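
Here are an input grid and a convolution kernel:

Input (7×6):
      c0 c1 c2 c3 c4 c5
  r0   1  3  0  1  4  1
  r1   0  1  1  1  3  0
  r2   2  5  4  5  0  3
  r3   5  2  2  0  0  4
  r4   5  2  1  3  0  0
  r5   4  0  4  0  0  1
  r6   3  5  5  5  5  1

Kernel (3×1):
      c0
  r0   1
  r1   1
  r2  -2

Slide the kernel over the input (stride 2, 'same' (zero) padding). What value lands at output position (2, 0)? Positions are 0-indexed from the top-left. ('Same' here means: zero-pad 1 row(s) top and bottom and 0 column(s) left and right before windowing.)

2

The receptive field on the zero-padded input at this output position is [5 / 5 / 4]. Elementwise product with the kernel and sum: 5·1 + 5·1 + 4·-2.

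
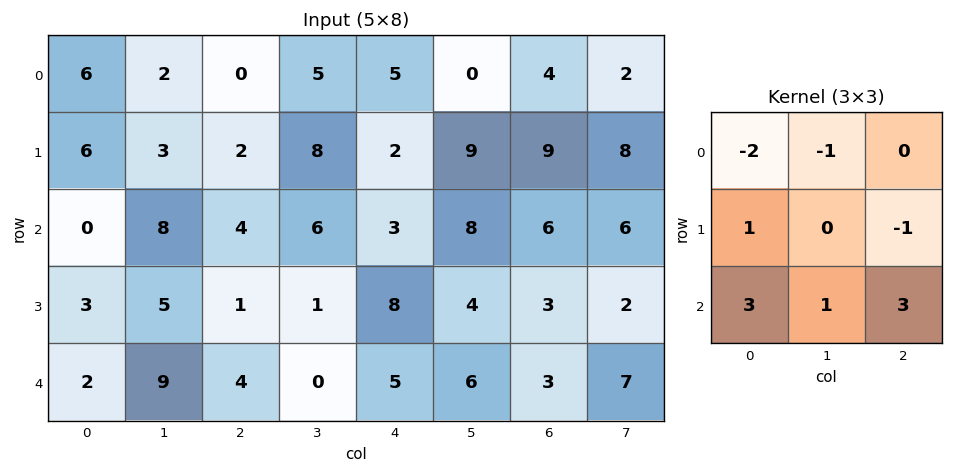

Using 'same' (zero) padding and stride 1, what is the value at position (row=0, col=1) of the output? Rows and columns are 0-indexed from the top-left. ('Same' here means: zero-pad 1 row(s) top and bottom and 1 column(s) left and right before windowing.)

33

The receptive field on the zero-padded input at this output position is [0 0 0 / 6 2 0 / 6 3 2]. Elementwise product with the kernel and sum: 0·-2 + 0·-1 + 6·1 + 0·-1 + 6·3 + 3·1 + 2·3.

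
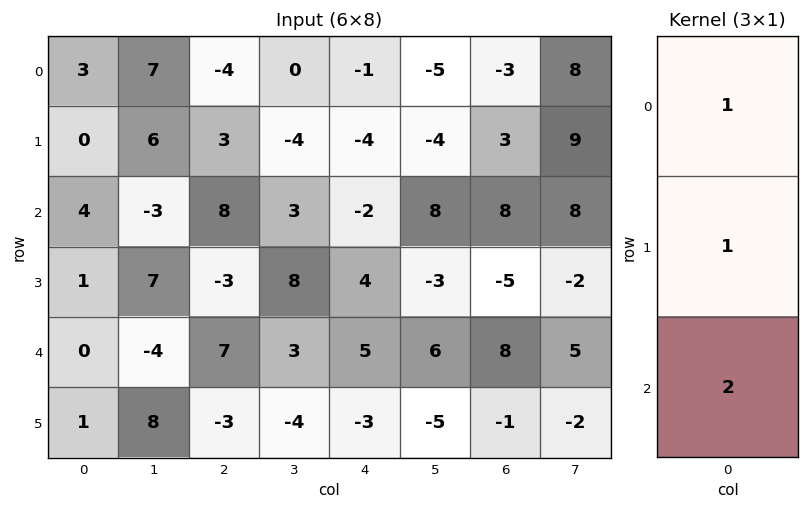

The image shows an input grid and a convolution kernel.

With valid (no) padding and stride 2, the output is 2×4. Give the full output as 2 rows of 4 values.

11 15 -9 16
5 19 12 19

Output[0,0]: The receptive field on the input at this output position is [3 / 0 / 4]. Elementwise product with the kernel and sum: 3·1 + 0·1 + 4·2.
Output[0,1]: The receptive field on the input at this output position is [-4 / 3 / 8]. Elementwise product with the kernel and sum: -4·1 + 3·1 + 8·2.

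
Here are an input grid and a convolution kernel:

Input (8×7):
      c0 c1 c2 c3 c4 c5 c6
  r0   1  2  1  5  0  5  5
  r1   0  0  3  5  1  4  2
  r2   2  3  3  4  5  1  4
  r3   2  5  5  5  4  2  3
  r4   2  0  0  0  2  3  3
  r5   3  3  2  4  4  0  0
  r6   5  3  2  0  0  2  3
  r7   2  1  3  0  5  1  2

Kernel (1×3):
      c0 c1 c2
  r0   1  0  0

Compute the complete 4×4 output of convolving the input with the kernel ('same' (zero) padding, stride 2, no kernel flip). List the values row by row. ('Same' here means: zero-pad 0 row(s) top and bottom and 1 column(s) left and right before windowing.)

Output[0,0]: The receptive field on the zero-padded input at this output position is [0 1 2]. Elementwise product with the kernel and sum: 0·1.
Output[0,1]: The receptive field on the zero-padded input at this output position is [2 1 5]. Elementwise product with the kernel and sum: 2·1.

0 2 5 5
0 3 4 1
0 0 0 3
0 3 0 2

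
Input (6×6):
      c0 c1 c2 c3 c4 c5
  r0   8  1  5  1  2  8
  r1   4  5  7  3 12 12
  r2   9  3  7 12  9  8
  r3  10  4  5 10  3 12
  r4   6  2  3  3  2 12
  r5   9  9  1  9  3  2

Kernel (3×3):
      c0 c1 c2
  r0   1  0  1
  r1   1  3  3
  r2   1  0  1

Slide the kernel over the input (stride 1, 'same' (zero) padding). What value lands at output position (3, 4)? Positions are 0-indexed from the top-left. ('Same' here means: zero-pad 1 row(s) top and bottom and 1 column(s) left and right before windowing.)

The receptive field on the zero-padded input at this output position is [12 9 8 / 10 3 12 / 3 2 12]. Elementwise product with the kernel and sum: 12·1 + 8·1 + 10·1 + 3·3 + 12·3 + 3·1 + 12·1.

90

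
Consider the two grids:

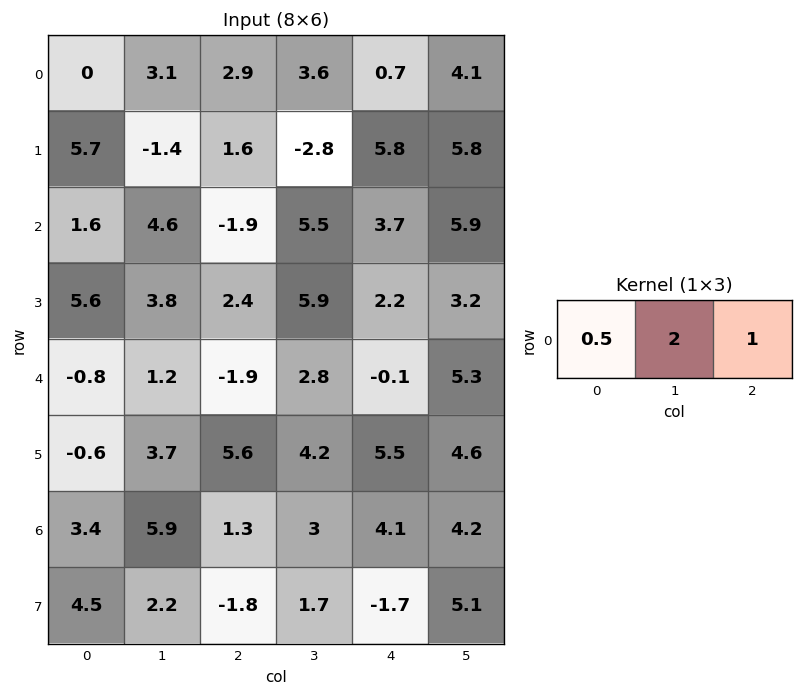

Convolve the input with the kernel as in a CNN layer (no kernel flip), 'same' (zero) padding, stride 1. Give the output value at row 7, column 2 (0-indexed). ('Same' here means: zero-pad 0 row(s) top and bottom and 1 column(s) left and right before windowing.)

The receptive field on the zero-padded input at this output position is [2.2 -1.8 1.7]. Elementwise product with the kernel and sum: 2.2·0.5 + -1.8·2 + 1.7·1.

-0.8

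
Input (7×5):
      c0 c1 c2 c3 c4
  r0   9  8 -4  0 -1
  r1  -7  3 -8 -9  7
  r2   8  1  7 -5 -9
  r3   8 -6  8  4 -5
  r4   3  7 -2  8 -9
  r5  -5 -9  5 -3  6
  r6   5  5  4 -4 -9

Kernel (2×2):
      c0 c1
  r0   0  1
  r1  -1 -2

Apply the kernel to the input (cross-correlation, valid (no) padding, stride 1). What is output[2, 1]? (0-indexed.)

The receptive field on the input at this output position is [1 7 / -6 8]. Elementwise product with the kernel and sum: 7·1 + -6·-1 + 8·-2.

-3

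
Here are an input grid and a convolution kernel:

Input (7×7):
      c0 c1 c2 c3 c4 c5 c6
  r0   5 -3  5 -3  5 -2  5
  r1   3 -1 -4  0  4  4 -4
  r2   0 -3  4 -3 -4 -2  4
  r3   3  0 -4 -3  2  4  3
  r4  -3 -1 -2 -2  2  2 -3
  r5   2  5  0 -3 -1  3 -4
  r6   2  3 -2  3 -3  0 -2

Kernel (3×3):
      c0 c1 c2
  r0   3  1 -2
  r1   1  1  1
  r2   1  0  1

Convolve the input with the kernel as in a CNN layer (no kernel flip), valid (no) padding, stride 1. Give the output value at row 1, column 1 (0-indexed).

-12

The receptive field on the input at this output position is [-1 -4 0 / -3 4 -3 / 0 -4 -3]. Elementwise product with the kernel and sum: -1·3 + -4·1 + 0·-2 + -3·1 + 4·1 + -3·1 + 0·1 + -3·1.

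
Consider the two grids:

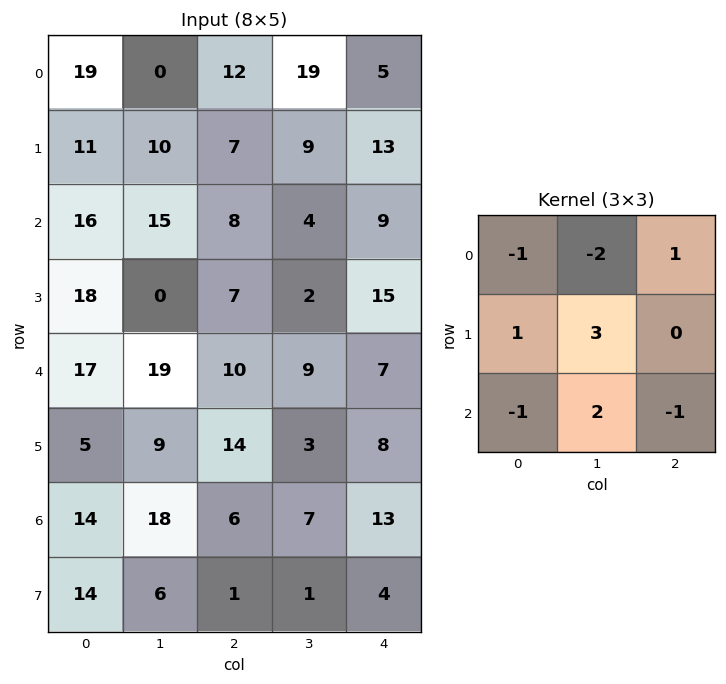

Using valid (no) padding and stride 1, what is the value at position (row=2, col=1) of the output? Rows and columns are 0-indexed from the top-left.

The receptive field on the input at this output position is [15 8 4 / 0 7 2 / 19 10 9]. Elementwise product with the kernel and sum: 15·-1 + 8·-2 + 4·1 + 0·1 + 7·3 + 19·-1 + 10·2 + 9·-1.

-14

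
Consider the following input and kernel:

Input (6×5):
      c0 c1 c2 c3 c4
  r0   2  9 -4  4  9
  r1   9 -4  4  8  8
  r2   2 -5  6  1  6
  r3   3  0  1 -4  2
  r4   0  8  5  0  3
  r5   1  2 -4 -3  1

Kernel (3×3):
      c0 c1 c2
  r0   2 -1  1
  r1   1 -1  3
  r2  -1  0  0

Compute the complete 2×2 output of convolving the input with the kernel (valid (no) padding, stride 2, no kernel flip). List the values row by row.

14 11
21 23

Output[0,0]: The receptive field on the input at this output position is [2 9 -4 / 9 -4 4 / 2 -5 6]. Elementwise product with the kernel and sum: 2·2 + 9·-1 + -4·1 + 9·1 + -4·-1 + 4·3 + 2·-1.
Output[0,1]: The receptive field on the input at this output position is [-4 4 9 / 4 8 8 / 6 1 6]. Elementwise product with the kernel and sum: -4·2 + 4·-1 + 9·1 + 4·1 + 8·-1 + 8·3 + 6·-1.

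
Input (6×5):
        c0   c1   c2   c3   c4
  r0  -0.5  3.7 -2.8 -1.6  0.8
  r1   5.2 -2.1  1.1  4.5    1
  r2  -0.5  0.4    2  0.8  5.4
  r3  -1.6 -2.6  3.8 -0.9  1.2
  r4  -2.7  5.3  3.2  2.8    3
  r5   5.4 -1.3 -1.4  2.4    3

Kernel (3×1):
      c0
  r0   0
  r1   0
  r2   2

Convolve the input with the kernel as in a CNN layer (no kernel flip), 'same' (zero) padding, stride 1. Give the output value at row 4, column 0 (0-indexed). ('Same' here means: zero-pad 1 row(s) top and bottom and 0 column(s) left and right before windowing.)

10.8

The receptive field on the zero-padded input at this output position is [-1.6 / -2.7 / 5.4]. Elementwise product with the kernel and sum: 5.4·2.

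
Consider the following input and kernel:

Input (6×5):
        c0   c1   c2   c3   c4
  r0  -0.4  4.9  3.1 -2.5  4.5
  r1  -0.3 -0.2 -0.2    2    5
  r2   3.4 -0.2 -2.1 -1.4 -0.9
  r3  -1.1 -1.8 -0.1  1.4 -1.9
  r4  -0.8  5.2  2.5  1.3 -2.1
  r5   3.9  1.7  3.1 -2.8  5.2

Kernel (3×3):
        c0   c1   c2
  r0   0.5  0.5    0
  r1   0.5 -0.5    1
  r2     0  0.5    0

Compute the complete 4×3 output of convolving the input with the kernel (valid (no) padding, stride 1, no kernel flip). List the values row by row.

1.9 4.95 3.5
-1.45 -0.7 0.35
4.45 0.65 -3.75
-1.1 3.25 -2.25

Output[0,0]: The receptive field on the input at this output position is [-0.4 4.9 3.1 / -0.3 -0.2 -0.2 / 3.4 -0.2 -2.1]. Elementwise product with the kernel and sum: -0.4·0.5 + 4.9·0.5 + -0.3·0.5 + -0.2·-0.5 + -0.2·1 + -0.2·0.5.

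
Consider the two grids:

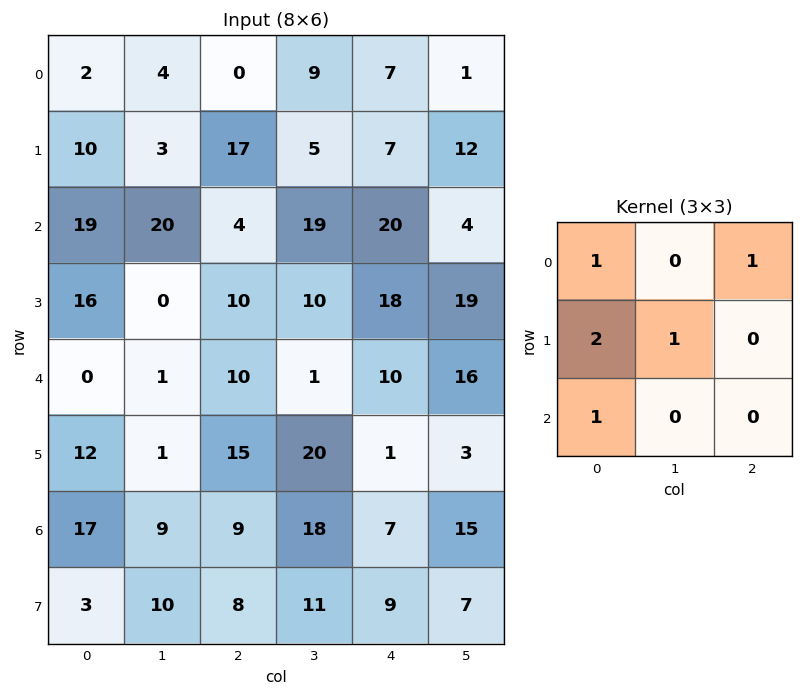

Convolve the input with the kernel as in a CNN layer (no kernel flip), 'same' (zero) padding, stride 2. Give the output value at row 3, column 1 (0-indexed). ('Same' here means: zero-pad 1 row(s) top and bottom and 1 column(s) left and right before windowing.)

The receptive field on the zero-padded input at this output position is [1 15 20 / 9 9 18 / 10 8 11]. Elementwise product with the kernel and sum: 1·1 + 20·1 + 9·2 + 9·1 + 10·1.

58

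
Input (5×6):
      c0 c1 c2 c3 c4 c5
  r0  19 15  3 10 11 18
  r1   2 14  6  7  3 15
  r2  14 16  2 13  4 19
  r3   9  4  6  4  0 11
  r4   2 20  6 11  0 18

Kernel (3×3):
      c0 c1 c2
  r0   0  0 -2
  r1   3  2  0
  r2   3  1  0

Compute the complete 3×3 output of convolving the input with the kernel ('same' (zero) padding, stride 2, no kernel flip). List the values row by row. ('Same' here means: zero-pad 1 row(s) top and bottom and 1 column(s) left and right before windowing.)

Output[0,0]: The receptive field on the zero-padded input at this output position is [0 0 0 / 0 19 15 / 0 2 14]. Elementwise product with the kernel and sum: 0·-2 + 0·3 + 19·2 + 0·3 + 2·1.

40 99 76
9 56 29
-4 64 11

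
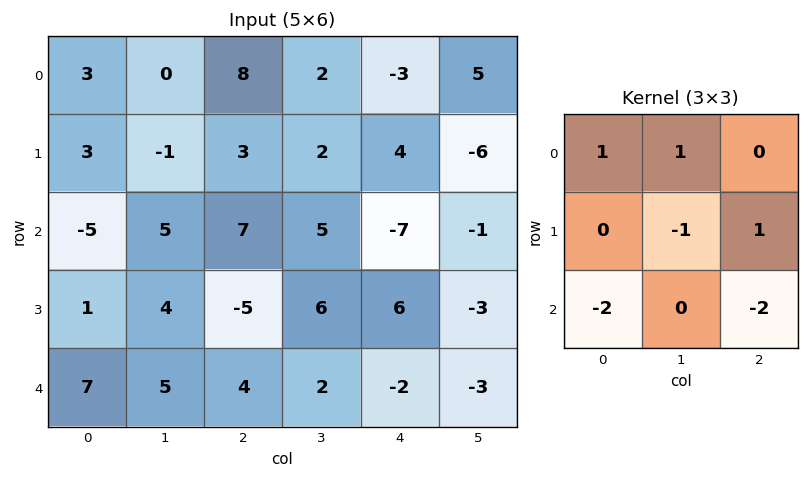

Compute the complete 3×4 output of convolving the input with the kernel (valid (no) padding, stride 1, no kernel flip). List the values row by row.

3 -13 12 -19
12 -20 -9 6
-31 9 8 -9

Output[0,0]: The receptive field on the input at this output position is [3 0 8 / 3 -1 3 / -5 5 7]. Elementwise product with the kernel and sum: 3·1 + 0·1 + -1·-1 + 3·1 + -5·-2 + 7·-2.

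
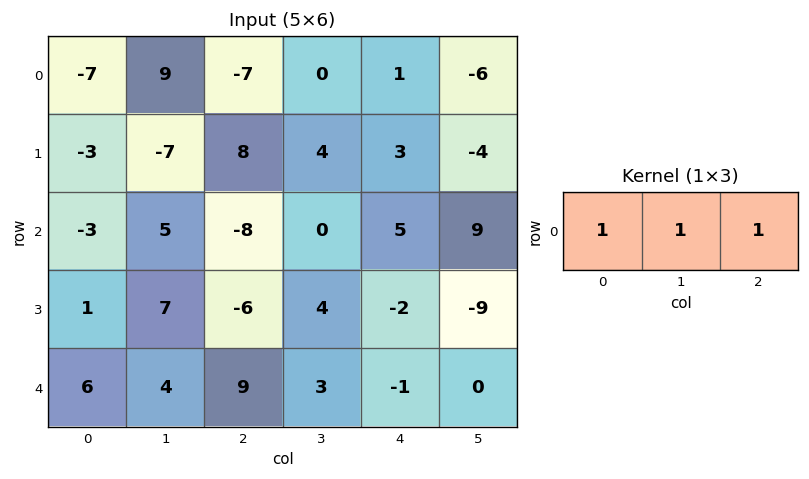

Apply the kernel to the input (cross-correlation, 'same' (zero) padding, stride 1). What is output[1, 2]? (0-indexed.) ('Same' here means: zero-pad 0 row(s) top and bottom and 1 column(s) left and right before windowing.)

5

The receptive field on the zero-padded input at this output position is [-7 8 4]. Elementwise product with the kernel and sum: -7·1 + 8·1 + 4·1.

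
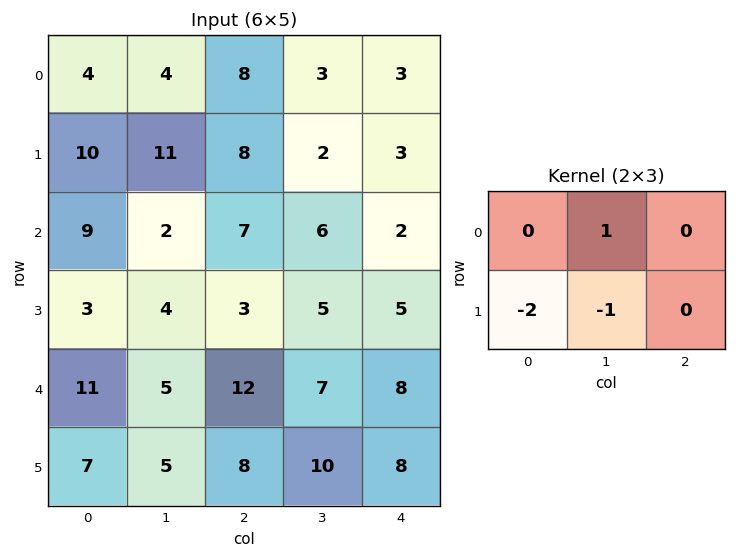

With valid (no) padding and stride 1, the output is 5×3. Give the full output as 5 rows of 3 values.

-27 -22 -15
-9 -3 -18
-8 -4 -5
-23 -19 -26
-14 -6 -19

Output[0,0]: The receptive field on the input at this output position is [4 4 8 / 10 11 8]. Elementwise product with the kernel and sum: 4·1 + 10·-2 + 11·-1.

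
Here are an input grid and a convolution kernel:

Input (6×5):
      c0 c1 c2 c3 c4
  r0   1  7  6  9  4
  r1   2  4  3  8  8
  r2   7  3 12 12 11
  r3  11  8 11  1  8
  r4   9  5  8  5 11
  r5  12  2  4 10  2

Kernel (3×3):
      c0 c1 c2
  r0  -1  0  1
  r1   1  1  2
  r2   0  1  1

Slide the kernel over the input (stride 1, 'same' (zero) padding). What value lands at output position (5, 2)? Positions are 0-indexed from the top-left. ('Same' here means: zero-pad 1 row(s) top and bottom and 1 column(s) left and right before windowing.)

The receptive field on the zero-padded input at this output position is [5 8 5 / 2 4 10 / 0 0 0]. Elementwise product with the kernel and sum: 5·-1 + 5·1 + 2·1 + 4·1 + 10·2 + 0·1 + 0·1.

26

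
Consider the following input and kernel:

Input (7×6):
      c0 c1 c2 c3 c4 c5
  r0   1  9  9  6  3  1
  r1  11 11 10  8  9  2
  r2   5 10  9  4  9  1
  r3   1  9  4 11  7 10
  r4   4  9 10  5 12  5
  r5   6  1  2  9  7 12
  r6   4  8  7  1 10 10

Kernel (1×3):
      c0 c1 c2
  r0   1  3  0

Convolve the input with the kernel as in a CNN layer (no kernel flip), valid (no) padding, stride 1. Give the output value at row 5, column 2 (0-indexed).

The receptive field on the input at this output position is [2 9 7]. Elementwise product with the kernel and sum: 2·1 + 9·3.

29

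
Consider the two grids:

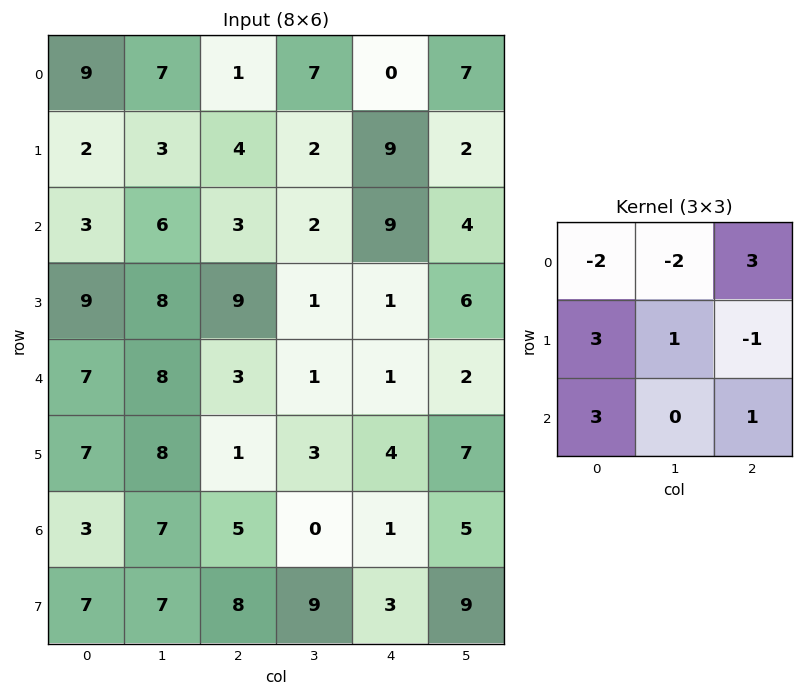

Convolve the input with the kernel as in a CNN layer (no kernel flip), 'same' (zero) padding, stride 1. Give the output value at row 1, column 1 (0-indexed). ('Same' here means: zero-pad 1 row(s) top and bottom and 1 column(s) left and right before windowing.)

The receptive field on the zero-padded input at this output position is [9 7 1 / 2 3 4 / 3 6 3]. Elementwise product with the kernel and sum: 9·-2 + 7·-2 + 1·3 + 2·3 + 3·1 + 4·-1 + 3·3 + 3·1.

-12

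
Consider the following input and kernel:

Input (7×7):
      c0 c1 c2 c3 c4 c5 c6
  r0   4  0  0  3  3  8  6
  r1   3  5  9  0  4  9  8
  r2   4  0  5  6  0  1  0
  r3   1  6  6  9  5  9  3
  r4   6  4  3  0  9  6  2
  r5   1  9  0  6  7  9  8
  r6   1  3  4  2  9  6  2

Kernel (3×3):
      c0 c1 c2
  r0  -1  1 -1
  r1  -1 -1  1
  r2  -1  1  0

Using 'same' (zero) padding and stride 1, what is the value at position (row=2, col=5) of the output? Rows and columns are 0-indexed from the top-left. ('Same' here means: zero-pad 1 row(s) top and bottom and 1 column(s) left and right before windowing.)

The receptive field on the zero-padded input at this output position is [4 9 8 / 0 1 0 / 5 9 3]. Elementwise product with the kernel and sum: 4·-1 + 9·1 + 8·-1 + 0·-1 + 1·-1 + 0·1 + 5·-1 + 9·1.

0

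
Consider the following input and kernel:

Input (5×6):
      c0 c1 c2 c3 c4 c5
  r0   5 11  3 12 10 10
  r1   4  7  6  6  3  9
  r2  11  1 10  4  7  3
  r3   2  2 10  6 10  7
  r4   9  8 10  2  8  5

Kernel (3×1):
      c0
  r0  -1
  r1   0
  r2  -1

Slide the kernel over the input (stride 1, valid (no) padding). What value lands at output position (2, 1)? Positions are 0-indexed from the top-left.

-9

The receptive field on the input at this output position is [1 / 2 / 8]. Elementwise product with the kernel and sum: 1·-1 + 8·-1.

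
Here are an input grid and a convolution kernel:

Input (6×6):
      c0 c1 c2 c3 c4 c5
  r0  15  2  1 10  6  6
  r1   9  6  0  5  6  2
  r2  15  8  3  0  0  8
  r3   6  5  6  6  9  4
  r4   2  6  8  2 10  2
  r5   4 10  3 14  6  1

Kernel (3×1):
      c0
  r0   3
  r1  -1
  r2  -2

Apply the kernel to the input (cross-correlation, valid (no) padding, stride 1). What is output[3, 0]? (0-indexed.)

8

The receptive field on the input at this output position is [6 / 2 / 4]. Elementwise product with the kernel and sum: 6·3 + 2·-1 + 4·-2.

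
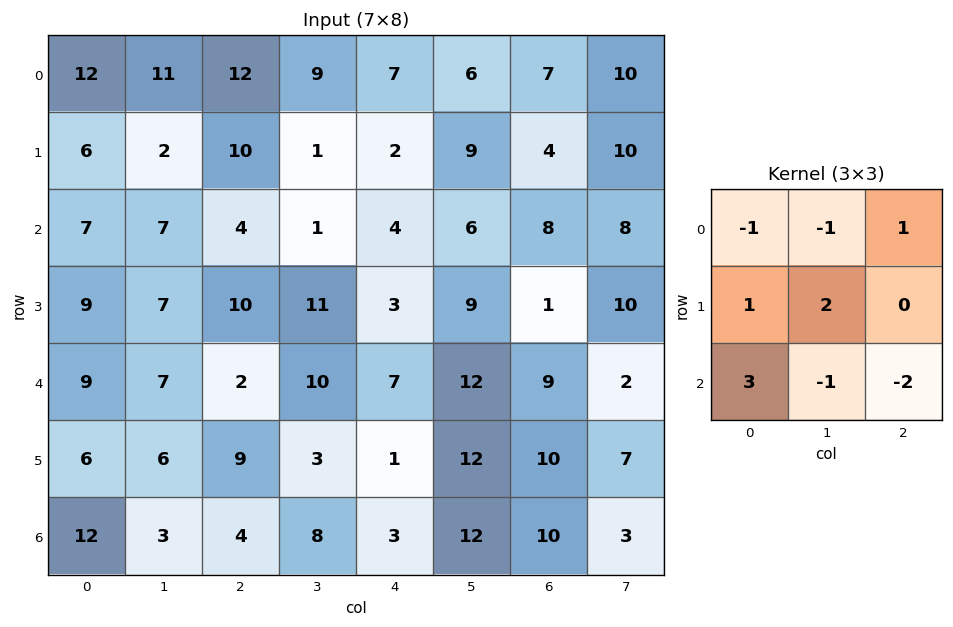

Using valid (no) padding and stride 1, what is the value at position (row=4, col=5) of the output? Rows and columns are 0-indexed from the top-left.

33

The receptive field on the input at this output position is [12 9 2 / 12 10 7 / 12 10 3]. Elementwise product with the kernel and sum: 12·-1 + 9·-1 + 2·1 + 12·1 + 10·2 + 12·3 + 10·-1 + 3·-2.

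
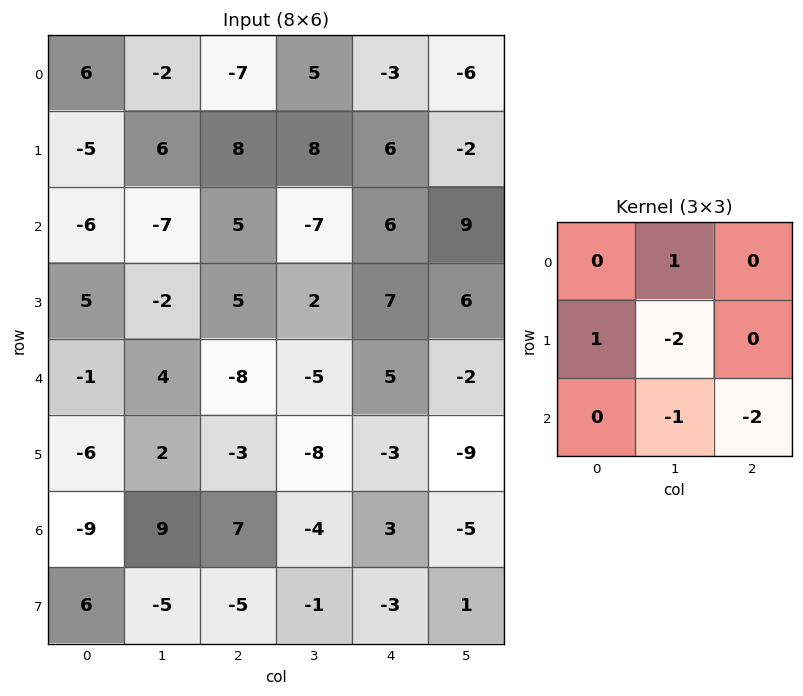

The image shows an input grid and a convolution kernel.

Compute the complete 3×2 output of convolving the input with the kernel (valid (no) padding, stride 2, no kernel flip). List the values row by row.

Output[0,0]: The receptive field on the input at this output position is [6 -2 -7 / -5 6 8 / -6 -7 5]. Elementwise product with the kernel and sum: -2·1 + -5·1 + 6·-2 + -7·-1 + 5·-2.
Output[0,1]: The receptive field on the input at this output position is [-7 5 -3 / 8 8 6 / 5 -7 6]. Elementwise product with the kernel and sum: 5·1 + 8·1 + 8·-2 + -7·-1 + 6·-2.

-22 -8
14 -11
-29 6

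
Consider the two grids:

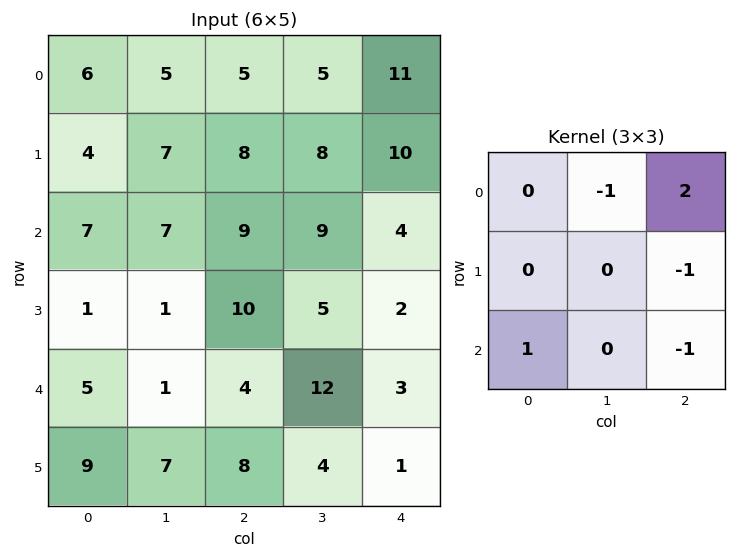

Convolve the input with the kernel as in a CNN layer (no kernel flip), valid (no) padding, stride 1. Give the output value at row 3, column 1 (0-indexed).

The receptive field on the input at this output position is [1 10 5 / 1 4 12 / 7 8 4]. Elementwise product with the kernel and sum: 10·-1 + 5·2 + 12·-1 + 7·1 + 4·-1.

-9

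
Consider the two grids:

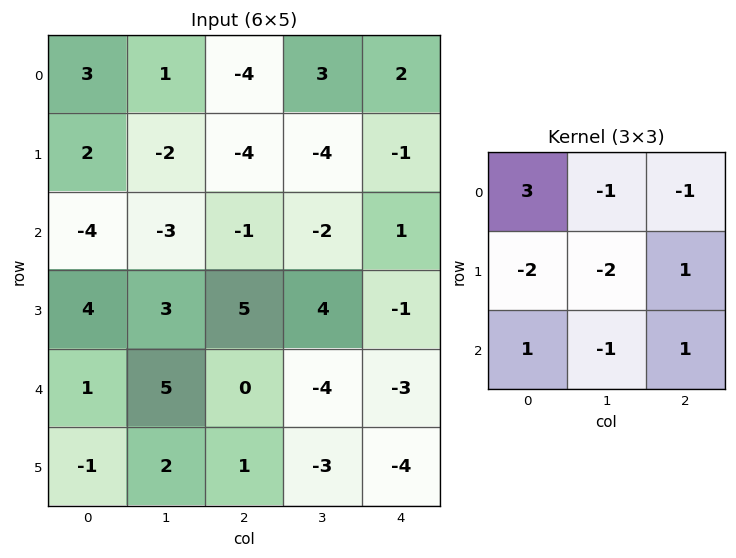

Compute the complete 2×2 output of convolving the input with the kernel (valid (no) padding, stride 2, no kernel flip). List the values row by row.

6 0
-21 -20

Output[0,0]: The receptive field on the input at this output position is [3 1 -4 / 2 -2 -4 / -4 -3 -1]. Elementwise product with the kernel and sum: 3·3 + 1·-1 + -4·-1 + 2·-2 + -2·-2 + -4·1 + -4·1 + -3·-1 + -1·1.
Output[0,1]: The receptive field on the input at this output position is [-4 3 2 / -4 -4 -1 / -1 -2 1]. Elementwise product with the kernel and sum: -4·3 + 3·-1 + 2·-1 + -4·-2 + -4·-2 + -1·1 + -1·1 + -2·-1 + 1·1.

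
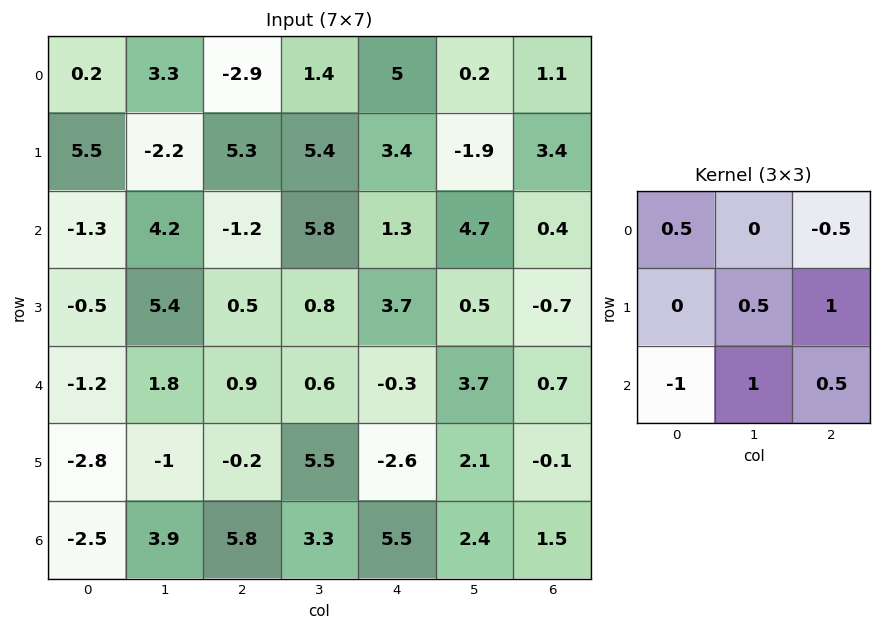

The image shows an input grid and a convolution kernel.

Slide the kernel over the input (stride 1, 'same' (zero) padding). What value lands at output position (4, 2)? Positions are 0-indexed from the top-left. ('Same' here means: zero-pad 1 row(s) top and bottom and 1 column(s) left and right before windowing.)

6.9

The receptive field on the zero-padded input at this output position is [5.4 0.5 0.8 / 1.8 0.9 0.6 / -1 -0.2 5.5]. Elementwise product with the kernel and sum: 5.4·0.5 + 0.8·-0.5 + 0.9·0.5 + 0.6·1 + -1·-1 + -0.2·1 + 5.5·0.5.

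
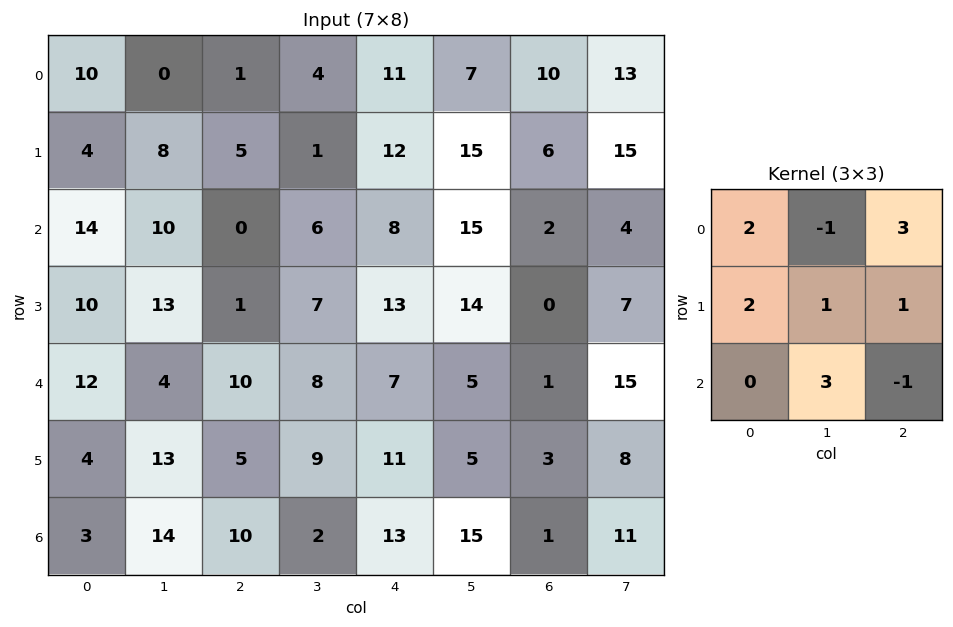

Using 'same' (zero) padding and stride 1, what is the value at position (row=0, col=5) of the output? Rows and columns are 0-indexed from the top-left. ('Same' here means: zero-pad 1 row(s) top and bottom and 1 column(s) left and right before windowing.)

78

The receptive field on the zero-padded input at this output position is [0 0 0 / 11 7 10 / 12 15 6]. Elementwise product with the kernel and sum: 0·2 + 0·-1 + 0·3 + 11·2 + 7·1 + 10·1 + 15·3 + 6·-1.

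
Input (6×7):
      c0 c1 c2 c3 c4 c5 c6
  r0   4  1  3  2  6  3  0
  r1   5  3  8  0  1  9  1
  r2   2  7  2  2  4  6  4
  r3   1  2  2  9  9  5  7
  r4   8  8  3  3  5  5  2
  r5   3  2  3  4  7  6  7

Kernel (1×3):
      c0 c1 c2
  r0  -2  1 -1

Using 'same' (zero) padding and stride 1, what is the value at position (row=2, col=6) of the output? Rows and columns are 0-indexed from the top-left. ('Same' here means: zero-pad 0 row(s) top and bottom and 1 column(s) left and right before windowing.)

The receptive field on the zero-padded input at this output position is [6 4 0]. Elementwise product with the kernel and sum: 6·-2 + 4·1 + 0·-1.

-8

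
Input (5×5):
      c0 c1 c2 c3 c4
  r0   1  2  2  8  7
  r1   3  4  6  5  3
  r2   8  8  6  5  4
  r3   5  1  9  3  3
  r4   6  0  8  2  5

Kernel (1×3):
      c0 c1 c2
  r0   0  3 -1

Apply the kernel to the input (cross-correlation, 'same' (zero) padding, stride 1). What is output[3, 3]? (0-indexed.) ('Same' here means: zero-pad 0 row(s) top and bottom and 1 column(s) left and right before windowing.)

6

The receptive field on the zero-padded input at this output position is [9 3 3]. Elementwise product with the kernel and sum: 3·3 + 3·-1.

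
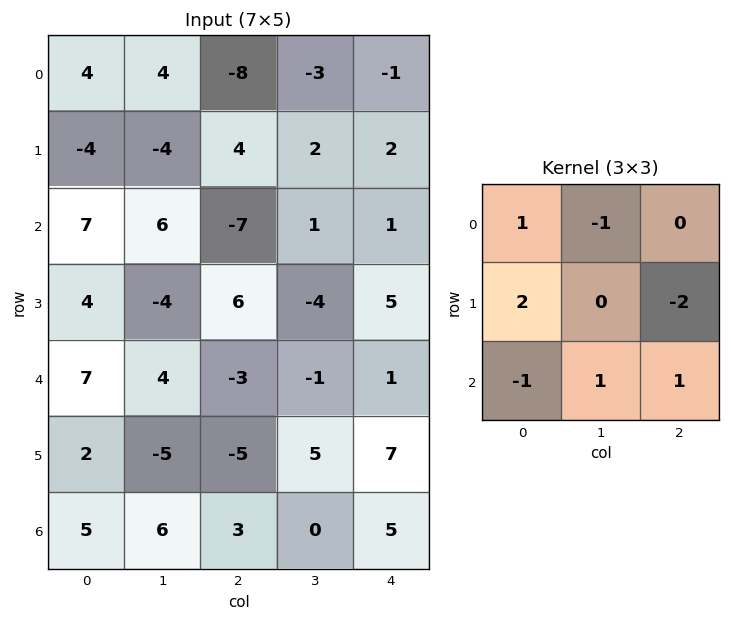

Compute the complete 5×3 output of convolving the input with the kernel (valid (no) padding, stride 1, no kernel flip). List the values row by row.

-24 -12 8
26 8 -19
-9 5 -3
16 5 19
21 -16 -24

Output[0,0]: The receptive field on the input at this output position is [4 4 -8 / -4 -4 4 / 7 6 -7]. Elementwise product with the kernel and sum: 4·1 + 4·-1 + -4·2 + 4·-2 + 7·-1 + 6·1 + -7·1.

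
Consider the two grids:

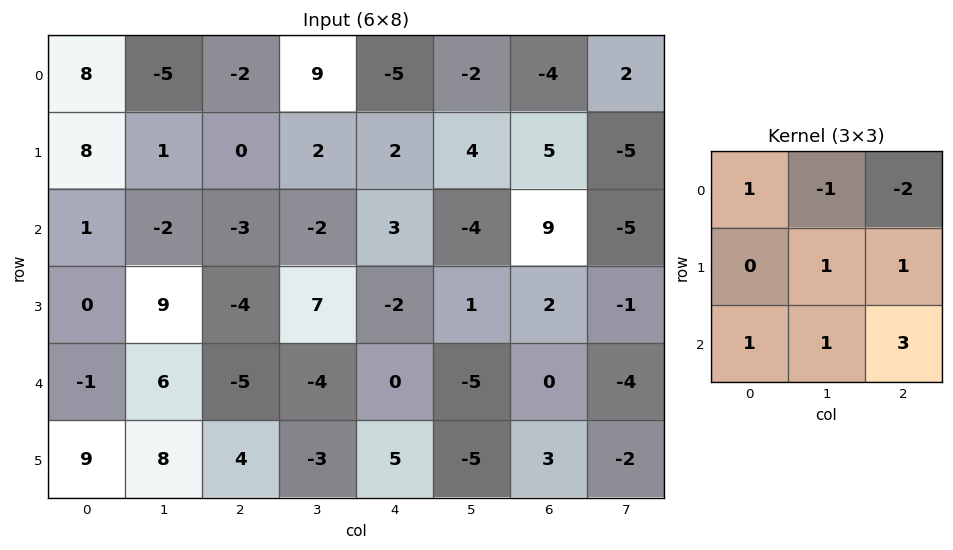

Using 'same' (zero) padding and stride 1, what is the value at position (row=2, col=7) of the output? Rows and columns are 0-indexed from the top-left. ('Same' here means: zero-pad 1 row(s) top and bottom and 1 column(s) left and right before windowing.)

6

The receptive field on the zero-padded input at this output position is [5 -5 0 / 9 -5 0 / 2 -1 0]. Elementwise product with the kernel and sum: 5·1 + -5·-1 + 0·-2 + -5·1 + 0·1 + 2·1 + -1·1 + 0·3.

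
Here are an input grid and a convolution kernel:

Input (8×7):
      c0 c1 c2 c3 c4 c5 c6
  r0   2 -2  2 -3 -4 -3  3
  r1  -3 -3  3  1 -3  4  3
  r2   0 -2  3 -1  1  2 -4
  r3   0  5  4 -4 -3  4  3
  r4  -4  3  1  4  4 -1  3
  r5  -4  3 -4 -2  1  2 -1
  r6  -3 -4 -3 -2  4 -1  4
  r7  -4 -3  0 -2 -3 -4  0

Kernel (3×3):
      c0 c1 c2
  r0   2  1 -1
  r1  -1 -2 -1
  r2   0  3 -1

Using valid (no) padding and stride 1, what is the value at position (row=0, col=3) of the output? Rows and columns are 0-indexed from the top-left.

-5

The receptive field on the input at this output position is [-3 -4 -3 / 1 -3 4 / -1 1 2]. Elementwise product with the kernel and sum: -3·2 + -4·1 + -3·-1 + 1·-1 + -3·-2 + 4·-1 + 1·3 + 2·-1.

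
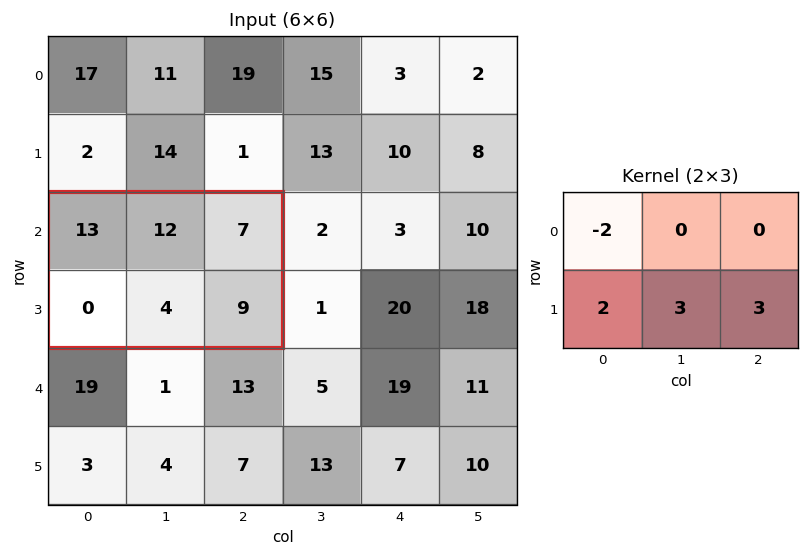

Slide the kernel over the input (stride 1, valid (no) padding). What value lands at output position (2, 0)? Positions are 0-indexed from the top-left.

13

The receptive field on the input at this output position is [13 12 7 / 0 4 9]. Elementwise product with the kernel and sum: 13·-2 + 0·2 + 4·3 + 9·3.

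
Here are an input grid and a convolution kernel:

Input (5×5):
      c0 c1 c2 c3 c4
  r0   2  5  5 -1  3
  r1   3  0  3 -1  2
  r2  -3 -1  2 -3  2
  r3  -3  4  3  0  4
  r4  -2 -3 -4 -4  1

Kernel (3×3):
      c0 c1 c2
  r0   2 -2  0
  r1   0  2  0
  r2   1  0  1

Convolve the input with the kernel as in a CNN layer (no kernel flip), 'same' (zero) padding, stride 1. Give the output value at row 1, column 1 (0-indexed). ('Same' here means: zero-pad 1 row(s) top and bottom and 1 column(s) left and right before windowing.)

The receptive field on the zero-padded input at this output position is [2 5 5 / 3 0 3 / -3 -1 2]. Elementwise product with the kernel and sum: 2·2 + 5·-2 + 0·2 + -3·1 + 2·1.

-7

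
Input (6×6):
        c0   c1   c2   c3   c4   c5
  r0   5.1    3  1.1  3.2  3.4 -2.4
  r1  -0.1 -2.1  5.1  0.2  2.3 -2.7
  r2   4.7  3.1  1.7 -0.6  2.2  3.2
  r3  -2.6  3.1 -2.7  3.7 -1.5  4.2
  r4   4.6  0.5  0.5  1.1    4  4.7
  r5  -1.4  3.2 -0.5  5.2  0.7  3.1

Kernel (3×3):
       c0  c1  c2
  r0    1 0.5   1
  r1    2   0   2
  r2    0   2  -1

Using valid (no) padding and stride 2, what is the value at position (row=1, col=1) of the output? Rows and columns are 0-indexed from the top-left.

-6.6

The receptive field on the input at this output position is [1.7 -0.6 2.2 / -2.7 3.7 -1.5 / 0.5 1.1 4]. Elementwise product with the kernel and sum: 1.7·1 + -0.6·0.5 + 2.2·1 + -2.7·2 + -1.5·2 + 1.1·2 + 4·-1.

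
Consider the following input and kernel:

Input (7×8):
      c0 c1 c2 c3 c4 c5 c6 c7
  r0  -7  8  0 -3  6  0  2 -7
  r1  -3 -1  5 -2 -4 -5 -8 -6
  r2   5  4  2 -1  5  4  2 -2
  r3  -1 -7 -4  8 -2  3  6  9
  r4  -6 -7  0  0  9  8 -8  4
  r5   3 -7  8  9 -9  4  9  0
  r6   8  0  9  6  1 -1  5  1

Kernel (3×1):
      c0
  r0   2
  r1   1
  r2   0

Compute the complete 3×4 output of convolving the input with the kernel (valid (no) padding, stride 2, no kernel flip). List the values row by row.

Output[0,0]: The receptive field on the input at this output position is [-7 / -3 / 5]. Elementwise product with the kernel and sum: -7·2 + -3·1.
Output[0,1]: The receptive field on the input at this output position is [0 / 5 / 2]. Elementwise product with the kernel and sum: 0·2 + 5·1.

-17 5 8 -4
9 0 8 10
-9 8 9 -7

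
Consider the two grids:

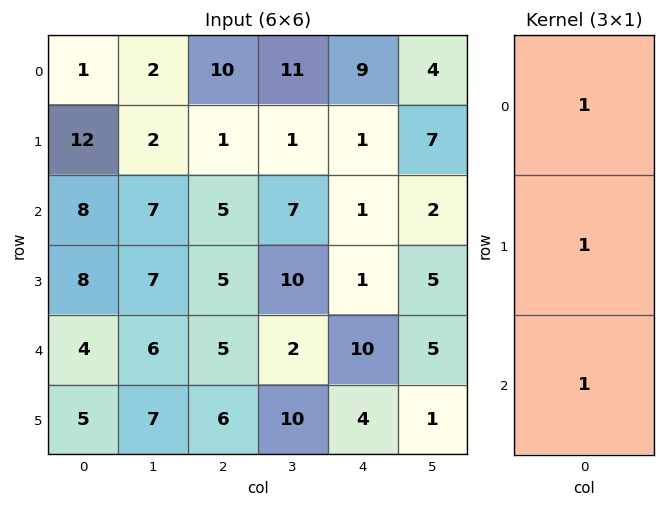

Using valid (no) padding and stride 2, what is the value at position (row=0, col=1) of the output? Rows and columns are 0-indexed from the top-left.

16

The receptive field on the input at this output position is [10 / 1 / 5]. Elementwise product with the kernel and sum: 10·1 + 1·1 + 5·1.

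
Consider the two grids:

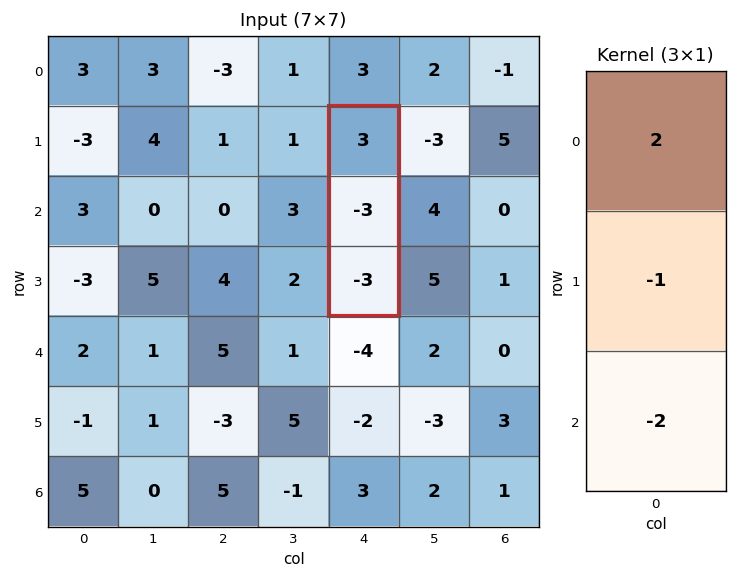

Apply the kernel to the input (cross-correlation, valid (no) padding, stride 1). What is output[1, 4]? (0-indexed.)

15

The receptive field on the input at this output position is [3 / -3 / -3]. Elementwise product with the kernel and sum: 3·2 + -3·-1 + -3·-2.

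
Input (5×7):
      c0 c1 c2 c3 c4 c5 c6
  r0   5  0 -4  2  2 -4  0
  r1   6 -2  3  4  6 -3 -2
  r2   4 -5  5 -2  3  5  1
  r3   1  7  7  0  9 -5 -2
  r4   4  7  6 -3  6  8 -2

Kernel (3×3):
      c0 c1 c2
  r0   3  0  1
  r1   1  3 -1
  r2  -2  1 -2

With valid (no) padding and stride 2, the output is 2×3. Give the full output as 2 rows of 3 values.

Output[0,0]: The receptive field on the input at this output position is [5 0 -4 / 6 -2 3 / 4 -5 5]. Elementwise product with the kernel and sum: 5·3 + -4·1 + 6·1 + -2·3 + 3·-1 + 4·-2 + -5·1 + 5·-2.

-15 -19 2
19 -11 6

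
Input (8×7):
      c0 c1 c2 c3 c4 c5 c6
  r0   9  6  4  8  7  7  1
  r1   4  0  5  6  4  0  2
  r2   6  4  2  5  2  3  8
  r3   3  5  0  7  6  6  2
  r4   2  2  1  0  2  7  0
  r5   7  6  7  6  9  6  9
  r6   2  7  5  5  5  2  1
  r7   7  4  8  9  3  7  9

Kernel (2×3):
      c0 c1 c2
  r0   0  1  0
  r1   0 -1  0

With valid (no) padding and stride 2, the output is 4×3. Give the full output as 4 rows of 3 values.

Output[0,0]: The receptive field on the input at this output position is [9 6 4 / 4 0 5]. Elementwise product with the kernel and sum: 6·1 + 0·-1.
Output[0,1]: The receptive field on the input at this output position is [4 8 7 / 5 6 4]. Elementwise product with the kernel and sum: 8·1 + 6·-1.

6 2 7
-1 -2 -3
-4 -6 1
3 -4 -5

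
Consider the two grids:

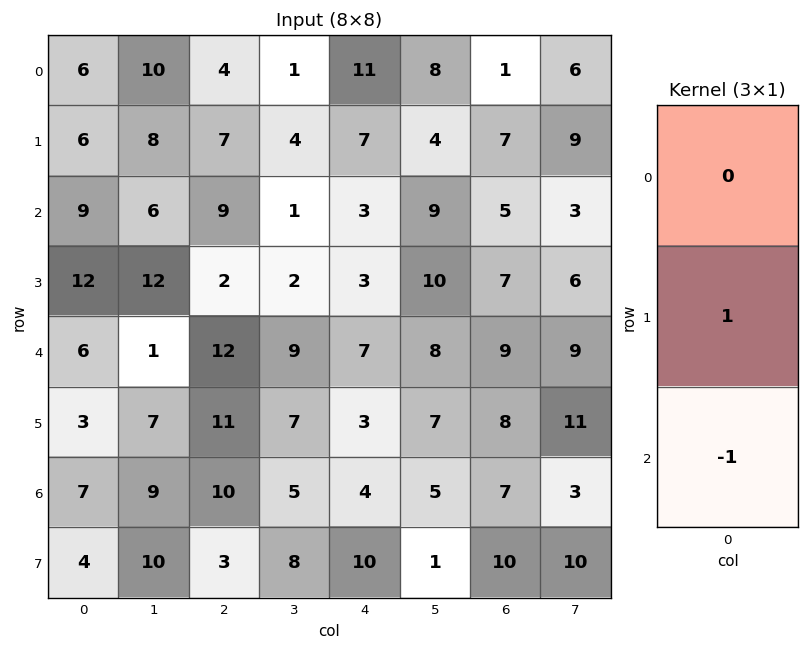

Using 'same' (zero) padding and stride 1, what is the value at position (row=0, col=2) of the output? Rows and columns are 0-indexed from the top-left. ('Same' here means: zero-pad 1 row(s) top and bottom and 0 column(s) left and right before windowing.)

The receptive field on the zero-padded input at this output position is [0 / 4 / 7]. Elementwise product with the kernel and sum: 4·1 + 7·-1.

-3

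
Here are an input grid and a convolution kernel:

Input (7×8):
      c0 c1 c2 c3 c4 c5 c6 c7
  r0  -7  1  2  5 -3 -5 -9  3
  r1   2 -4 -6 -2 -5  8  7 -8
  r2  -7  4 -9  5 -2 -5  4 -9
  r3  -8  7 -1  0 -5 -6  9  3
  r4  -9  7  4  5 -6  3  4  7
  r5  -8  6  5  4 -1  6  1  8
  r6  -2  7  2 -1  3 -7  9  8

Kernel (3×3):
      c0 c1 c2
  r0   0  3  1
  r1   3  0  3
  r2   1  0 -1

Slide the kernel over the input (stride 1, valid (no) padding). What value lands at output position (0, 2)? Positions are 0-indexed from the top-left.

-28

The receptive field on the input at this output position is [2 5 -3 / -6 -2 -5 / -9 5 -2]. Elementwise product with the kernel and sum: 5·3 + -3·1 + -6·3 + -5·3 + -9·1 + -2·-1.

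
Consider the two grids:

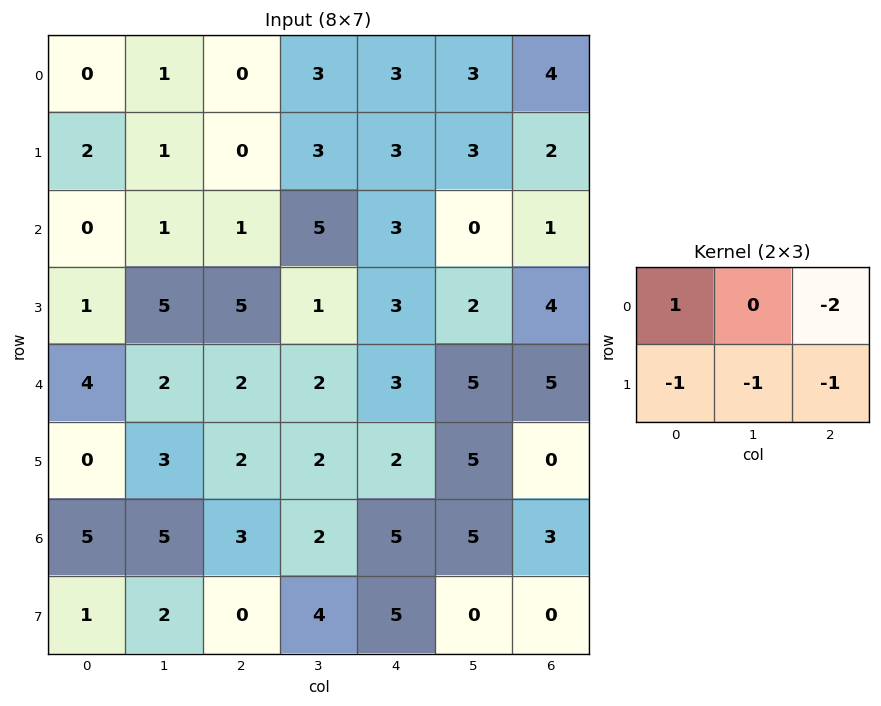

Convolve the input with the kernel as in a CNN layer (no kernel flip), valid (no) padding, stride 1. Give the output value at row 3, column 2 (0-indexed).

-8

The receptive field on the input at this output position is [5 1 3 / 2 2 3]. Elementwise product with the kernel and sum: 5·1 + 3·-2 + 2·-1 + 2·-1 + 3·-1.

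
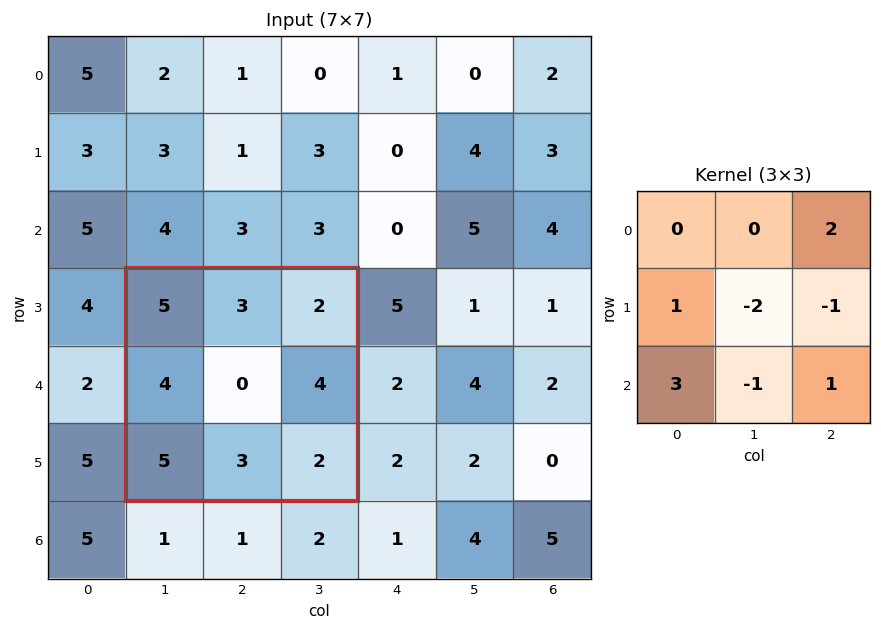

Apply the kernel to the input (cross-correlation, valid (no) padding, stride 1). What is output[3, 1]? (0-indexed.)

The receptive field on the input at this output position is [5 3 2 / 4 0 4 / 5 3 2]. Elementwise product with the kernel and sum: 2·2 + 4·1 + 0·-2 + 4·-1 + 5·3 + 3·-1 + 2·1.

18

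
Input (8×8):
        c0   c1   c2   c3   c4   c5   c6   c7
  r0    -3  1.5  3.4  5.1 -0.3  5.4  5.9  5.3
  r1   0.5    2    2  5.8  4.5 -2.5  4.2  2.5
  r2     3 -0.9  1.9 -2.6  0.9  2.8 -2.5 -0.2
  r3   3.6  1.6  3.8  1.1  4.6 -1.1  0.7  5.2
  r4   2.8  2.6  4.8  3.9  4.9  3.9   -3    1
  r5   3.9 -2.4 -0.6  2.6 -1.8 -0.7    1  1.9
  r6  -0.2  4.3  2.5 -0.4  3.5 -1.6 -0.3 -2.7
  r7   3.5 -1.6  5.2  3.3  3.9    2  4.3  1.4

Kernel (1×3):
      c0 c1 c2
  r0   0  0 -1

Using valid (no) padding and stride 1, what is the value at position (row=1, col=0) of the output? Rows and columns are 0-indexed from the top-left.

The receptive field on the input at this output position is [0.5 2 2]. Elementwise product with the kernel and sum: 2·-1.

-2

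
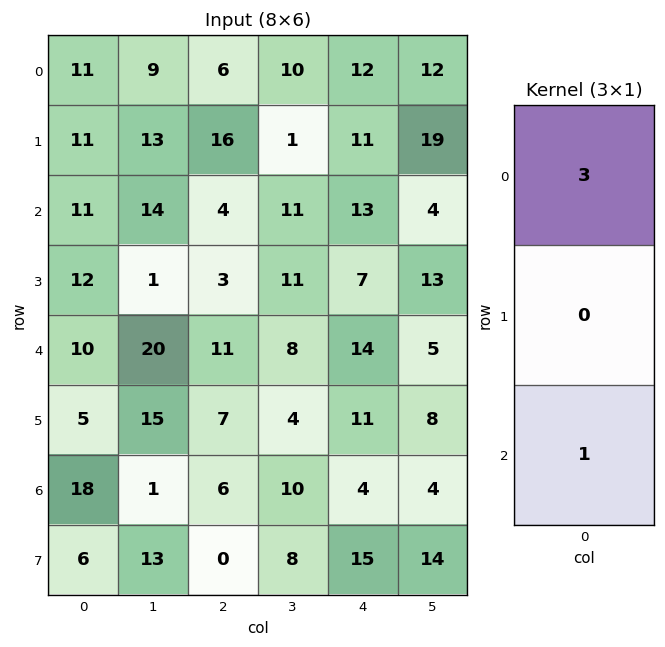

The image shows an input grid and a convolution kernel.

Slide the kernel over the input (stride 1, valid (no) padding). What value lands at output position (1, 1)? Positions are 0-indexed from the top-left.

The receptive field on the input at this output position is [13 / 14 / 1]. Elementwise product with the kernel and sum: 13·3 + 1·1.

40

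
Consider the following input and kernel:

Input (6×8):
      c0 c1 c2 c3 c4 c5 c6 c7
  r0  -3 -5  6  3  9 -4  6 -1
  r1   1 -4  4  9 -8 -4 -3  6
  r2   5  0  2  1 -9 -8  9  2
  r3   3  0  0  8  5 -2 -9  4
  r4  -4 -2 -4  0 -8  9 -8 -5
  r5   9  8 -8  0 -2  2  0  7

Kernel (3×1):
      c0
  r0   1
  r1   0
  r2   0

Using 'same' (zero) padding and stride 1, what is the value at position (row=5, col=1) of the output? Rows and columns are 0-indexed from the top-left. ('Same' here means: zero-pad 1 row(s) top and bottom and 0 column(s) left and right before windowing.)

-2

The receptive field on the zero-padded input at this output position is [-2 / 8 / 0]. Elementwise product with the kernel and sum: -2·1.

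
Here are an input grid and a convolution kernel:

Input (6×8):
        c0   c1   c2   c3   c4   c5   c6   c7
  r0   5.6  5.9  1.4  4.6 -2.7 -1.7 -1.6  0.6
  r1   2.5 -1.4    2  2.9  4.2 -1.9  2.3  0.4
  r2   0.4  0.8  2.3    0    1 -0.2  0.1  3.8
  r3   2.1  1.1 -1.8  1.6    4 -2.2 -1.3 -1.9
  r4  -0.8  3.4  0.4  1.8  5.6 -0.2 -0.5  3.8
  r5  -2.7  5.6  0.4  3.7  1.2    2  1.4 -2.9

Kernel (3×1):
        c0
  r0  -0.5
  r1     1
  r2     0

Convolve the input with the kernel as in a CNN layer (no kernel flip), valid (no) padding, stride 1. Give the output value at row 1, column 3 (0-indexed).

The receptive field on the input at this output position is [2.9 / 0 / 1.6]. Elementwise product with the kernel and sum: 2.9·-0.5 + 0·1.

-1.45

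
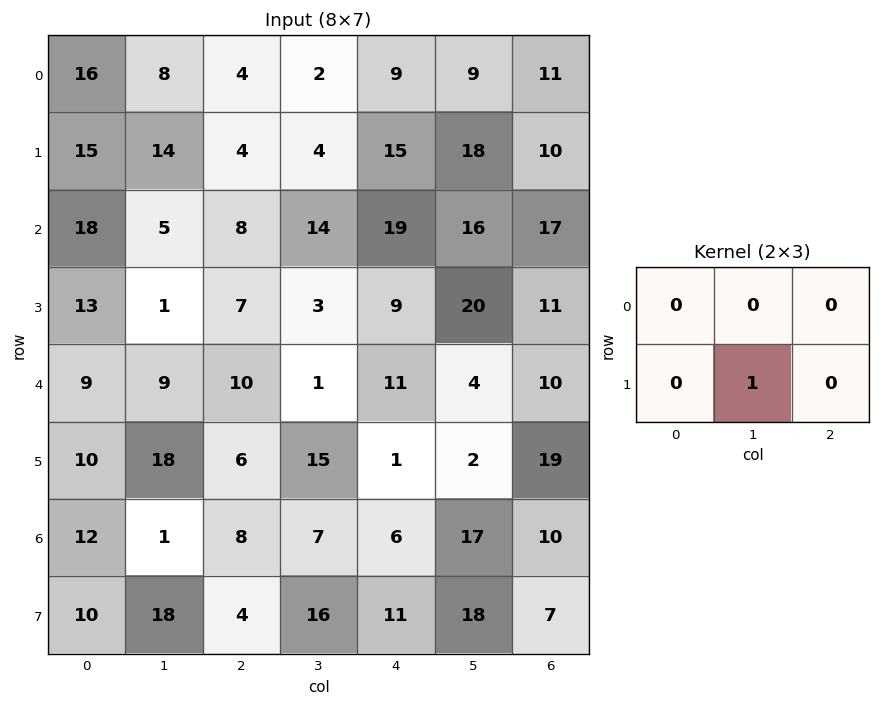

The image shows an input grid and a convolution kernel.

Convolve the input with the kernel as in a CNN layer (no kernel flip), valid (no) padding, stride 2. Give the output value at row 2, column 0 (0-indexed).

18

The receptive field on the input at this output position is [9 9 10 / 10 18 6]. Elementwise product with the kernel and sum: 18·1.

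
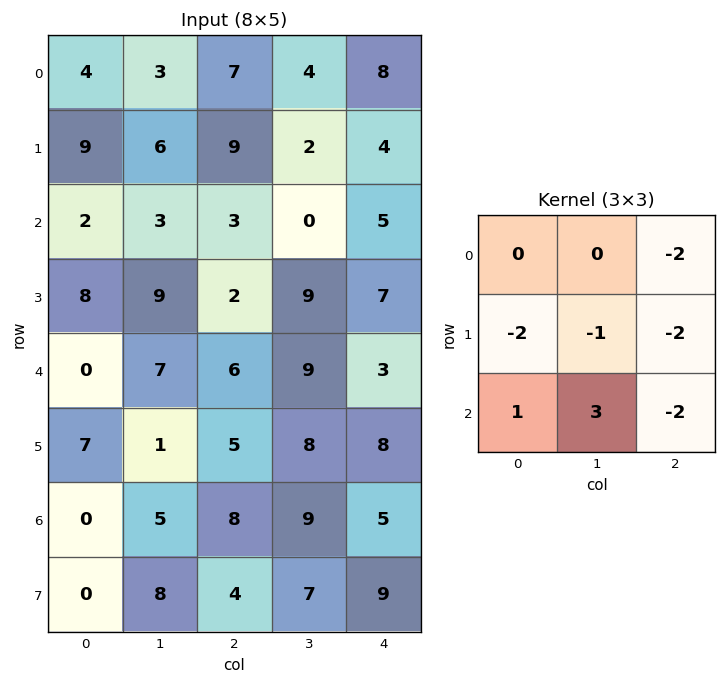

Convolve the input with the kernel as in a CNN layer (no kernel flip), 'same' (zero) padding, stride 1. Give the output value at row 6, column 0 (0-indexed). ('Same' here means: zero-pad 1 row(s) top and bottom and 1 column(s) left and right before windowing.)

-28

The receptive field on the zero-padded input at this output position is [0 7 1 / 0 0 5 / 0 0 8]. Elementwise product with the kernel and sum: 1·-2 + 0·-2 + 0·-1 + 5·-2 + 0·1 + 0·3 + 8·-2.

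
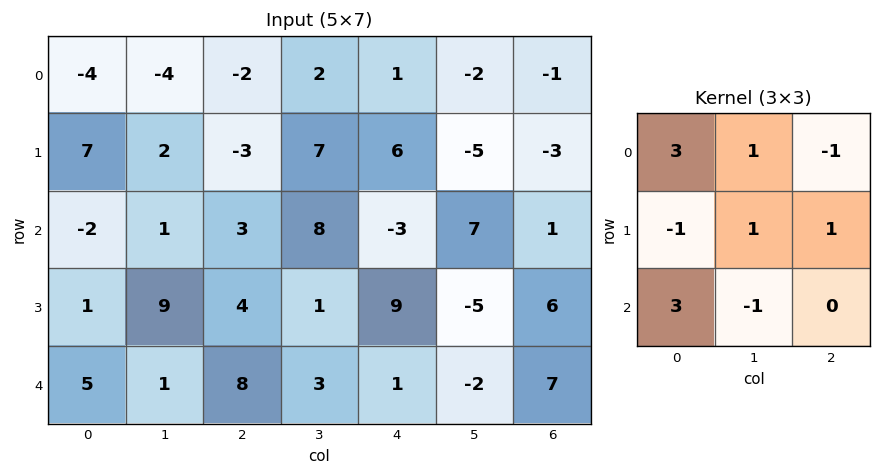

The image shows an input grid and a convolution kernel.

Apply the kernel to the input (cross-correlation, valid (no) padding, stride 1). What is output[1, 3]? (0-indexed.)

22

The receptive field on the input at this output position is [7 6 -5 / 8 -3 7 / 1 9 -5]. Elementwise product with the kernel and sum: 7·3 + 6·1 + -5·-1 + 8·-1 + -3·1 + 7·1 + 1·3 + 9·-1.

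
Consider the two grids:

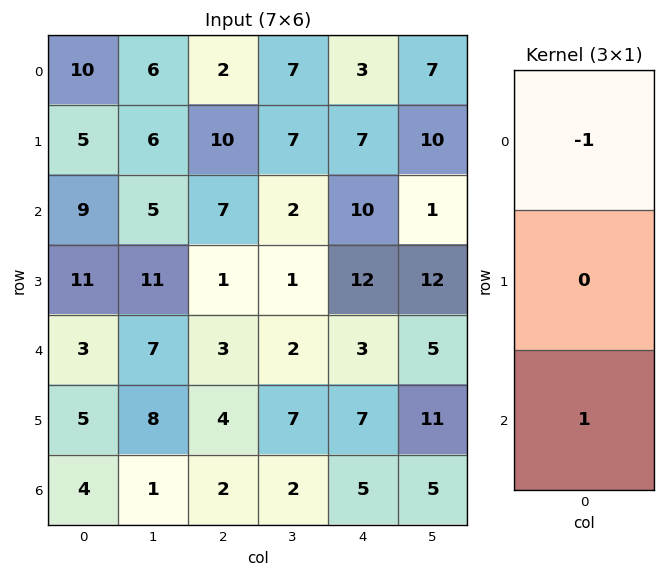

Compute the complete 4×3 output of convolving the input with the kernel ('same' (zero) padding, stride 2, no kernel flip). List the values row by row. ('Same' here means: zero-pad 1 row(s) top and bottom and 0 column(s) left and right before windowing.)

5 10 7
6 -9 5
-6 3 -5
-5 -4 -7

Output[0,0]: The receptive field on the zero-padded input at this output position is [0 / 10 / 5]. Elementwise product with the kernel and sum: 0·-1 + 5·1.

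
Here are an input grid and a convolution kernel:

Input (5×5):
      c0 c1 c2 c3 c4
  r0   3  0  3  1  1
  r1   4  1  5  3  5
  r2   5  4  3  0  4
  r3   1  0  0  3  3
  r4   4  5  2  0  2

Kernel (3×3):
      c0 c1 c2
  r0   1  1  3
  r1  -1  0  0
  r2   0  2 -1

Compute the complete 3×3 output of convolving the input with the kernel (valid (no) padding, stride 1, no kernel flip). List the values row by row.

13 11 -2
15 8 23
25 11 13

Output[0,0]: The receptive field on the input at this output position is [3 0 3 / 4 1 5 / 5 4 3]. Elementwise product with the kernel and sum: 3·1 + 0·1 + 3·3 + 4·-1 + 4·2 + 3·-1.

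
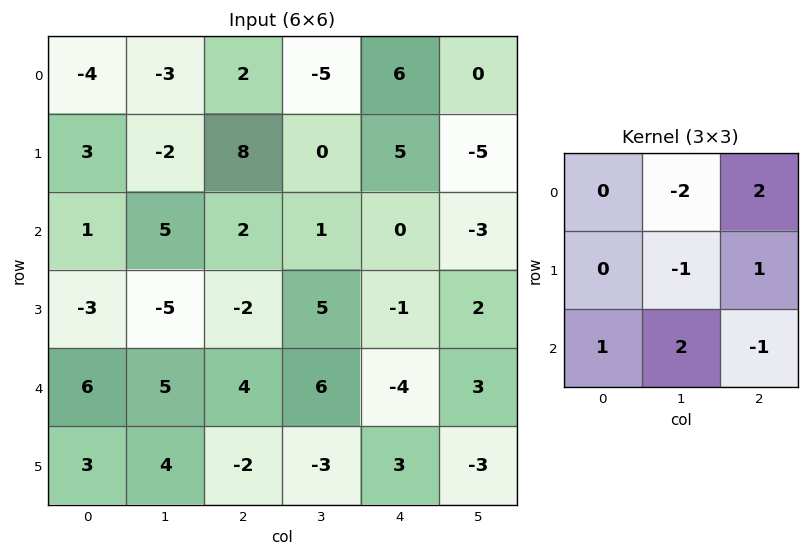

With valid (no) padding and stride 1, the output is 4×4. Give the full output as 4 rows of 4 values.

29 -14 31 -18
6 -31 18 -22
9 12 12 -8
18 19 -33 19

Output[0,0]: The receptive field on the input at this output position is [-4 -3 2 / 3 -2 8 / 1 5 2]. Elementwise product with the kernel and sum: -3·-2 + 2·2 + -2·-1 + 8·1 + 1·1 + 5·2 + 2·-1.
Output[0,1]: The receptive field on the input at this output position is [-3 2 -5 / -2 8 0 / 5 2 1]. Elementwise product with the kernel and sum: 2·-2 + -5·2 + 8·-1 + 0·1 + 5·1 + 2·2 + 1·-1.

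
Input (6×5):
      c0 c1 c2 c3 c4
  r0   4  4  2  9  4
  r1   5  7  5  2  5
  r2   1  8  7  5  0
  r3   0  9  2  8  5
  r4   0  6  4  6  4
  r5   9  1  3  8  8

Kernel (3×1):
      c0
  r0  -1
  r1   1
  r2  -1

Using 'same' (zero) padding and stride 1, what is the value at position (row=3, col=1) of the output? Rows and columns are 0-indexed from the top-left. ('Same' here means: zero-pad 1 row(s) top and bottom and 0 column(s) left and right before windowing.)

The receptive field on the zero-padded input at this output position is [8 / 9 / 6]. Elementwise product with the kernel and sum: 8·-1 + 9·1 + 6·-1.

-5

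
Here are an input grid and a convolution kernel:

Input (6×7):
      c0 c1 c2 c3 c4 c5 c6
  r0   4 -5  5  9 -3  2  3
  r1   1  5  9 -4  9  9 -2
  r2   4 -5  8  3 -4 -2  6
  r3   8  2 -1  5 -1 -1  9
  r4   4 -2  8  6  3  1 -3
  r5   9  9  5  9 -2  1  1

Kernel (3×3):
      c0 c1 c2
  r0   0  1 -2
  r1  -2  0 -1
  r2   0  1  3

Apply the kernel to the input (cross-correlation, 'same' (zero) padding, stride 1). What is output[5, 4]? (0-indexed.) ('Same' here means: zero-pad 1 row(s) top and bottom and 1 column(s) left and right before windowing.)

-18

The receptive field on the zero-padded input at this output position is [6 3 1 / 9 -2 1 / 0 0 0]. Elementwise product with the kernel and sum: 3·1 + 1·-2 + 9·-2 + 1·-1 + 0·1 + 0·3.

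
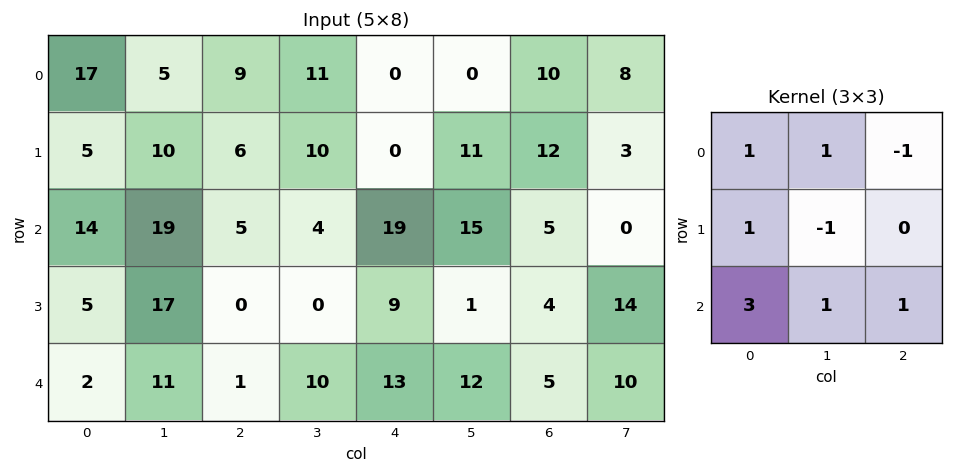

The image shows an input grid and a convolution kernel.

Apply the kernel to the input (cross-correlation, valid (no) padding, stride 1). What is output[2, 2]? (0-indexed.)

16

The receptive field on the input at this output position is [5 4 19 / 0 0 9 / 1 10 13]. Elementwise product with the kernel and sum: 5·1 + 4·1 + 19·-1 + 0·1 + 0·-1 + 1·3 + 10·1 + 13·1.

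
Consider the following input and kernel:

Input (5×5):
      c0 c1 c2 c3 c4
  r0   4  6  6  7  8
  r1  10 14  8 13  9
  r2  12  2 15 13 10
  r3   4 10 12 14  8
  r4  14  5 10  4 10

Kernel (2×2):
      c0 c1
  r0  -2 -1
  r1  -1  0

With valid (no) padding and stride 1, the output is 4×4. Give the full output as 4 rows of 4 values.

-24 -32 -27 -35
-46 -38 -44 -48
-30 -29 -55 -50
-32 -37 -48 -40

Output[0,0]: The receptive field on the input at this output position is [4 6 / 10 14]. Elementwise product with the kernel and sum: 4·-2 + 6·-1 + 10·-1.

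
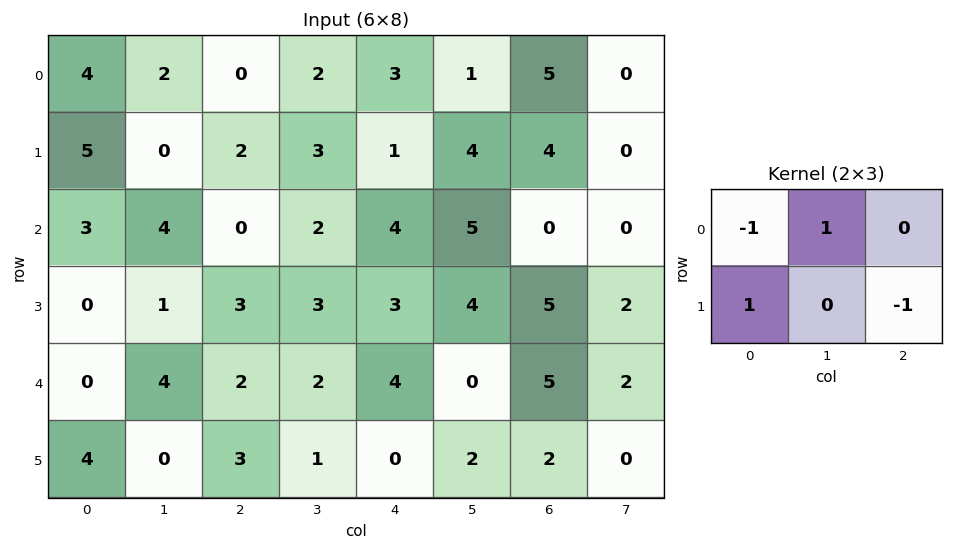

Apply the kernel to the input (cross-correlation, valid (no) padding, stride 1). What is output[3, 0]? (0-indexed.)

-1

The receptive field on the input at this output position is [0 1 3 / 0 4 2]. Elementwise product with the kernel and sum: 0·-1 + 1·1 + 0·1 + 2·-1.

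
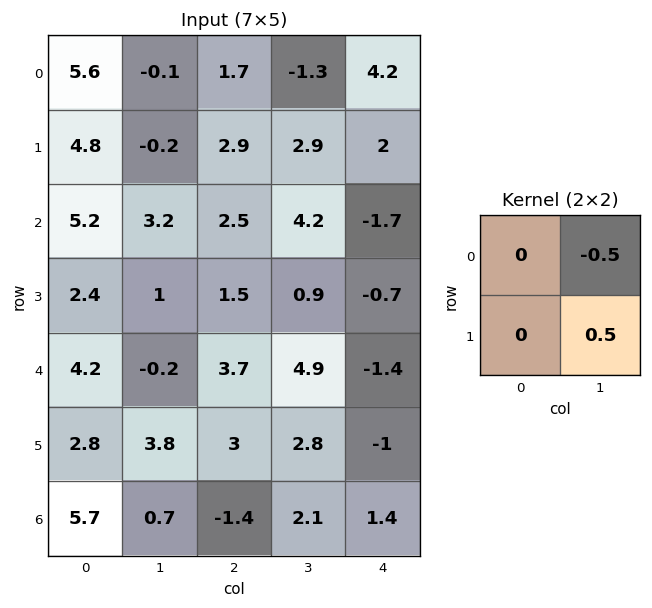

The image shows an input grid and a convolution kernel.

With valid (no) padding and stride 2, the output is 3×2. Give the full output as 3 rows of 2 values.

Output[0,0]: The receptive field on the input at this output position is [5.6 -0.1 / 4.8 -0.2]. Elementwise product with the kernel and sum: -0.1·-0.5 + -0.2·0.5.
Output[0,1]: The receptive field on the input at this output position is [1.7 -1.3 / 2.9 2.9]. Elementwise product with the kernel and sum: -1.3·-0.5 + 2.9·0.5.

-0.05 2.1
-1.1 -1.65
2 -1.05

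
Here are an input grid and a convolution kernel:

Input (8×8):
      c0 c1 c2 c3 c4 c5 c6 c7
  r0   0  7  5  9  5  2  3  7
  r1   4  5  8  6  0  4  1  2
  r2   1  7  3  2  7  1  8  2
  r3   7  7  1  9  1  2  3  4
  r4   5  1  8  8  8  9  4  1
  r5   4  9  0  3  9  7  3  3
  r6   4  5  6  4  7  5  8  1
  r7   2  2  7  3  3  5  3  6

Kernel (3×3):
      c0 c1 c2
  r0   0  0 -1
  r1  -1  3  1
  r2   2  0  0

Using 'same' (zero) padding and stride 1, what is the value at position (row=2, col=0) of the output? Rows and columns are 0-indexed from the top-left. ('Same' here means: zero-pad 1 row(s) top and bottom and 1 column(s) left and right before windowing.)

The receptive field on the zero-padded input at this output position is [0 4 5 / 0 1 7 / 0 7 7]. Elementwise product with the kernel and sum: 5·-1 + 0·-1 + 1·3 + 7·1 + 0·2.

5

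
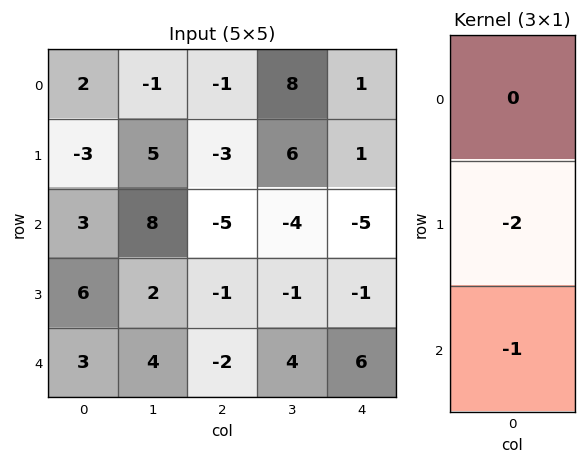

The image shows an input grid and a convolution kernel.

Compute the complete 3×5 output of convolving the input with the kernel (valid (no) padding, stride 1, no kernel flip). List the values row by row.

3 -18 11 -8 3
-12 -18 11 9 11
-15 -8 4 -2 -4

Output[0,0]: The receptive field on the input at this output position is [2 / -3 / 3]. Elementwise product with the kernel and sum: -3·-2 + 3·-1.
Output[0,1]: The receptive field on the input at this output position is [-1 / 5 / 8]. Elementwise product with the kernel and sum: 5·-2 + 8·-1.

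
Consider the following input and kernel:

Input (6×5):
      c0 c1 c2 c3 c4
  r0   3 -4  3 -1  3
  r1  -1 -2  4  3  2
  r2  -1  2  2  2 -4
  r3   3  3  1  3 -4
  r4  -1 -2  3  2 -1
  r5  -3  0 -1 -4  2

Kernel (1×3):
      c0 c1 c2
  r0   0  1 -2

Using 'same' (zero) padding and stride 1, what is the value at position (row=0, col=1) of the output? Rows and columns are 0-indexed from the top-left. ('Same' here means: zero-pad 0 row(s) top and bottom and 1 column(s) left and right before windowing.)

-10

The receptive field on the zero-padded input at this output position is [3 -4 3]. Elementwise product with the kernel and sum: -4·1 + 3·-2.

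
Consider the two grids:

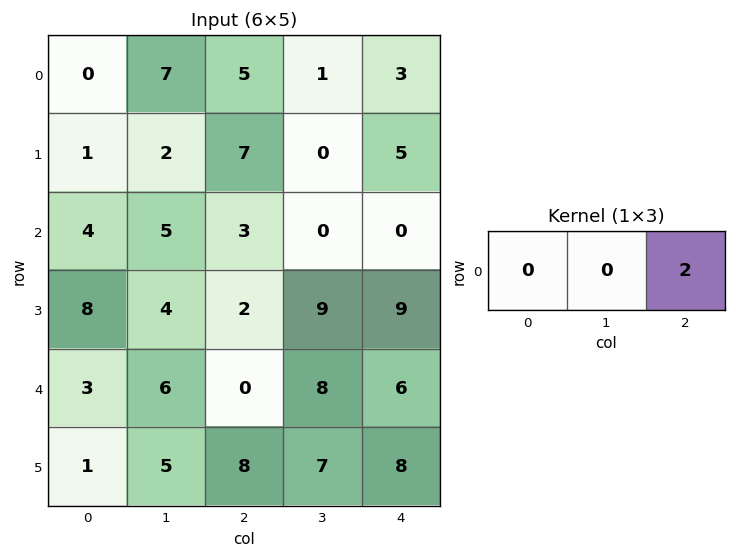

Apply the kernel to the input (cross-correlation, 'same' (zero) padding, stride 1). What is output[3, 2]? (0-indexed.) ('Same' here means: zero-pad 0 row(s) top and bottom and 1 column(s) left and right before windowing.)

The receptive field on the zero-padded input at this output position is [4 2 9]. Elementwise product with the kernel and sum: 9·2.

18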